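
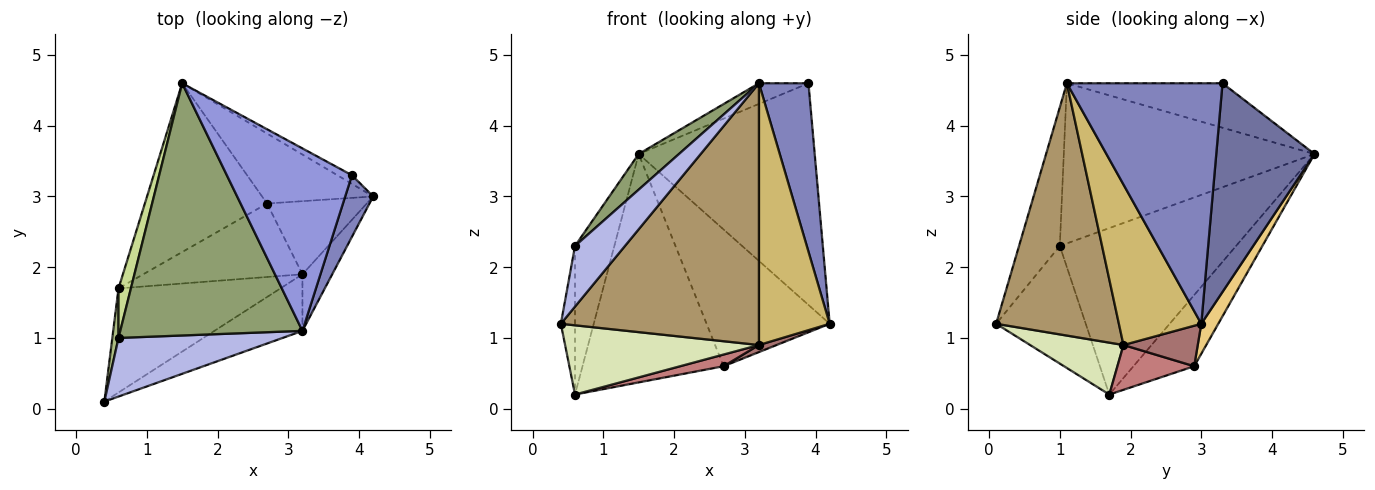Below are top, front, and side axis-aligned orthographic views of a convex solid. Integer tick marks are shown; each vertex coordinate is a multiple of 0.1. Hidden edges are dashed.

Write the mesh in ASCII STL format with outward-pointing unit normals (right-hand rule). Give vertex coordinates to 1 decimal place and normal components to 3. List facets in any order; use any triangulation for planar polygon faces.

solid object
 facet normal 0.487 0.873 -0.034
  outer loop
   vertex 3.9 3.3 4.6
   vertex 4.2 3.0 1.2
   vertex 1.5 4.6 3.6
  endloop
 endfacet
 facet normal 0.947 -0.301 0.110
  outer loop
   vertex 3.9 3.3 4.6
   vertex 3.2 1.1 4.6
   vertex 4.2 3.0 1.2
  endloop
 endfacet
 facet normal -0.333 0.106 0.937
  outer loop
   vertex 3.9 3.3 4.6
   vertex 1.5 4.6 3.6
   vertex 3.2 1.1 4.6
  endloop
 endfacet
 facet normal -0.506 -0.620 0.599
  outer loop
   vertex 0.6 1.0 2.3
   vertex 0.4 0.1 1.2
   vertex 3.2 1.1 4.6
  endloop
 endfacet
 facet normal -0.657 -0.106 0.747
  outer loop
   vertex 0.6 1.0 2.3
   vertex 3.2 1.1 4.6
   vertex 1.5 4.6 3.6
  endloop
 endfacet
 facet normal -0.986 0.156 0.052
  outer loop
   vertex 0.6 1.0 2.3
   vertex 0.6 1.7 0.2
   vertex 0.4 0.1 1.2
  endloop
 endfacet
 facet normal -0.973 0.217 0.072
  outer loop
   vertex 0.6 1.0 2.3
   vertex 1.5 4.6 3.6
   vertex 0.6 1.7 0.2
  endloop
 endfacet
 facet normal 0.258 -0.535 -0.805
  outer loop
   vertex 3.2 1.9 0.9
   vertex 0.4 0.1 1.2
   vertex 0.6 1.7 0.2
  endloop
 endfacet
 facet normal 0.518 -0.836 -0.181
  outer loop
   vertex 3.2 1.9 0.9
   vertex 3.2 1.1 4.6
   vertex 0.4 0.1 1.2
  endloop
 endfacet
 facet normal 0.751 -0.645 -0.139
  outer loop
   vertex 3.2 1.9 0.9
   vertex 4.2 3.0 1.2
   vertex 3.2 1.1 4.6
  endloop
 endfacet
 facet normal 0.122 0.884 -0.452
  outer loop
   vertex 2.7 2.9 0.6
   vertex 1.5 4.6 3.6
   vertex 4.2 3.0 1.2
  endloop
 endfacet
 facet normal -0.327 0.760 -0.562
  outer loop
   vertex 2.7 2.9 0.6
   vertex 0.6 1.7 0.2
   vertex 1.5 4.6 3.6
  endloop
 endfacet
 facet normal 0.375 -0.089 -0.923
  outer loop
   vertex 2.7 2.9 0.6
   vertex 4.2 3.0 1.2
   vertex 3.2 1.9 0.9
  endloop
 endfacet
 facet normal 0.268 -0.152 -0.951
  outer loop
   vertex 2.7 2.9 0.6
   vertex 3.2 1.9 0.9
   vertex 0.6 1.7 0.2
  endloop
 endfacet
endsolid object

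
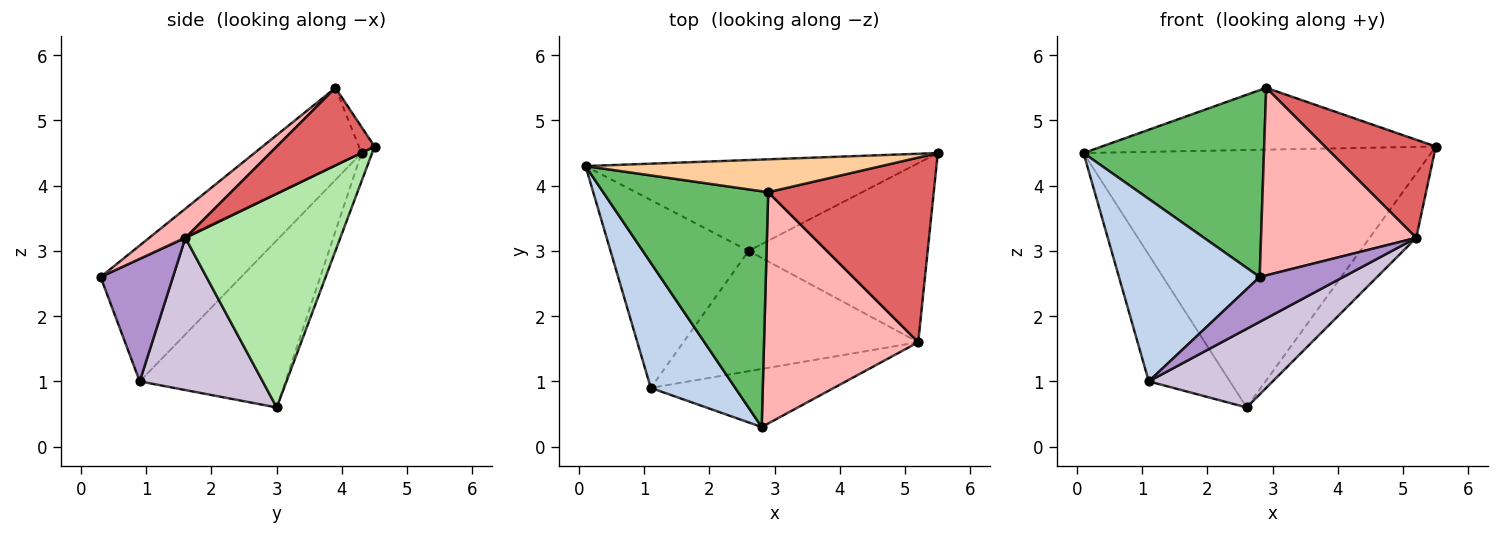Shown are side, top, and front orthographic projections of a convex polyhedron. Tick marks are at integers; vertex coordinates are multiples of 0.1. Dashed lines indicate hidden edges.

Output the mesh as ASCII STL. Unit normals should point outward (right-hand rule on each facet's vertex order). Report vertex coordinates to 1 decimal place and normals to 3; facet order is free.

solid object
 facet normal -0.029 0.943 -0.333
  outer loop
   vertex 2.6 3.0 0.6
   vertex 0.1 4.3 4.5
   vertex 5.5 4.5 4.6
  endloop
 endfacet
 facet normal -0.636 -0.637 0.437
  outer loop
   vertex 1.1 0.9 1.0
   vertex 2.8 0.3 2.6
   vertex 0.1 4.3 4.5
  endloop
 endfacet
 facet normal -0.708 0.394 -0.585
  outer loop
   vertex 1.1 0.9 1.0
   vertex 0.1 4.3 4.5
   vertex 2.6 3.0 0.6
  endloop
 endfacet
 facet normal -0.041 0.882 0.469
  outer loop
   vertex 2.9 3.9 5.5
   vertex 5.5 4.5 4.6
   vertex 0.1 4.3 4.5
  endloop
 endfacet
 facet normal -0.346 -0.583 0.735
  outer loop
   vertex 2.9 3.9 5.5
   vertex 0.1 4.3 4.5
   vertex 2.8 0.3 2.6
  endloop
 endfacet
 facet normal 0.747 0.225 -0.626
  outer loop
   vertex 5.2 1.6 3.2
   vertex 2.6 3.0 0.6
   vertex 5.5 4.5 4.6
  endloop
 endfacet
 facet normal 0.382 -0.433 0.816
  outer loop
   vertex 5.2 1.6 3.2
   vertex 5.5 4.5 4.6
   vertex 2.9 3.9 5.5
  endloop
 endfacet
 facet normal 0.145 -0.623 0.769
  outer loop
   vertex 5.2 1.6 3.2
   vertex 2.9 3.9 5.5
   vertex 2.8 0.3 2.6
  endloop
 endfacet
 facet normal 0.468 -0.540 -0.699
  outer loop
   vertex 5.2 1.6 3.2
   vertex 2.8 0.3 2.6
   vertex 1.1 0.9 1.0
  endloop
 endfacet
 facet normal 0.477 -0.481 -0.736
  outer loop
   vertex 5.2 1.6 3.2
   vertex 1.1 0.9 1.0
   vertex 2.6 3.0 0.6
  endloop
 endfacet
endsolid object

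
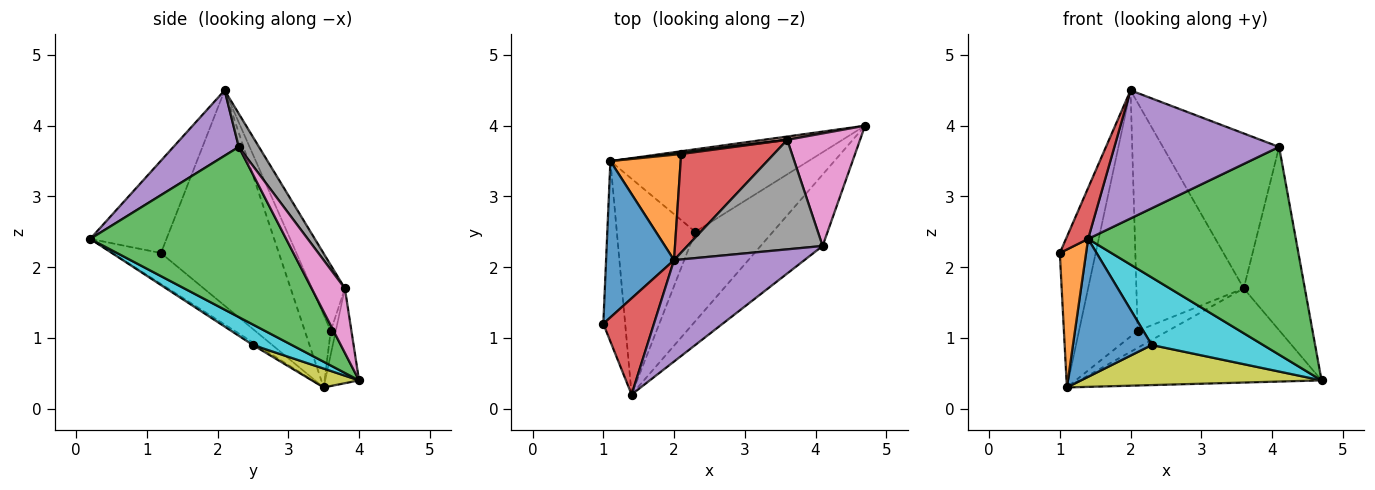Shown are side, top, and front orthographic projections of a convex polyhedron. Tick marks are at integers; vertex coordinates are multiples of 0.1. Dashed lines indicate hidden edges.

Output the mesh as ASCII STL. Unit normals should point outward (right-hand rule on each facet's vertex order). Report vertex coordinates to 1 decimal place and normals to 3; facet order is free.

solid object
 facet normal -0.916 0.279 0.289
  outer loop
   vertex 2.0 2.1 4.5
   vertex 1.1 3.5 0.3
   vertex 1.0 1.2 2.2
  endloop
 endfacet
 facet normal -0.746 -0.404 -0.529
  outer loop
   vertex 1.4 0.2 2.4
   vertex 1.0 1.2 2.2
   vertex 1.1 3.5 0.3
  endloop
 endfacet
 facet normal 0.666 -0.706 -0.243
  outer loop
   vertex 1.4 0.2 2.4
   vertex 4.7 4.0 0.4
   vertex 4.1 2.3 3.7
  endloop
 endfacet
 facet normal -0.850 -0.247 0.466
  outer loop
   vertex 1.4 0.2 2.4
   vertex 2.0 2.1 4.5
   vertex 1.0 1.2 2.2
  endloop
 endfacet
 facet normal 0.297 -0.749 0.593
  outer loop
   vertex 1.4 0.2 2.4
   vertex 4.1 2.3 3.7
   vertex 2.0 2.1 4.5
  endloop
 endfacet
 facet normal -0.138 0.990 0.035
  outer loop
   vertex 3.6 3.8 1.7
   vertex 4.7 4.0 0.4
   vertex 1.1 3.5 0.3
  endloop
 endfacet
 facet normal 0.420 0.773 0.475
  outer loop
   vertex 3.6 3.8 1.7
   vertex 4.1 2.3 3.7
   vertex 4.7 4.0 0.4
  endloop
 endfacet
 facet normal 0.141 0.809 0.571
  outer loop
   vertex 3.6 3.8 1.7
   vertex 2.0 2.1 4.5
   vertex 4.1 2.3 3.7
  endloop
 endfacet
 facet normal 0.085 -0.435 -0.896
  outer loop
   vertex 2.3 2.5 0.9
   vertex 1.1 3.5 0.3
   vertex 4.7 4.0 0.4
  endloop
 endfacet
 facet normal 0.206 -0.590 -0.781
  outer loop
   vertex 2.3 2.5 0.9
   vertex 4.7 4.0 0.4
   vertex 1.4 0.2 2.4
  endloop
 endfacet
 facet normal -0.028 -0.538 -0.842
  outer loop
   vertex 2.3 2.5 0.9
   vertex 1.4 0.2 2.4
   vertex 1.1 3.5 0.3
  endloop
 endfacet
 facet normal -0.377 0.852 0.365
  outer loop
   vertex 2.1 3.6 1.1
   vertex 1.1 3.5 0.3
   vertex 2.0 2.1 4.5
  endloop
 endfacet
 facet normal -0.164 0.983 0.082
  outer loop
   vertex 2.1 3.6 1.1
   vertex 3.6 3.8 1.7
   vertex 1.1 3.5 0.3
  endloop
 endfacet
 facet normal -0.271 0.884 0.382
  outer loop
   vertex 2.1 3.6 1.1
   vertex 2.0 2.1 4.5
   vertex 3.6 3.8 1.7
  endloop
 endfacet
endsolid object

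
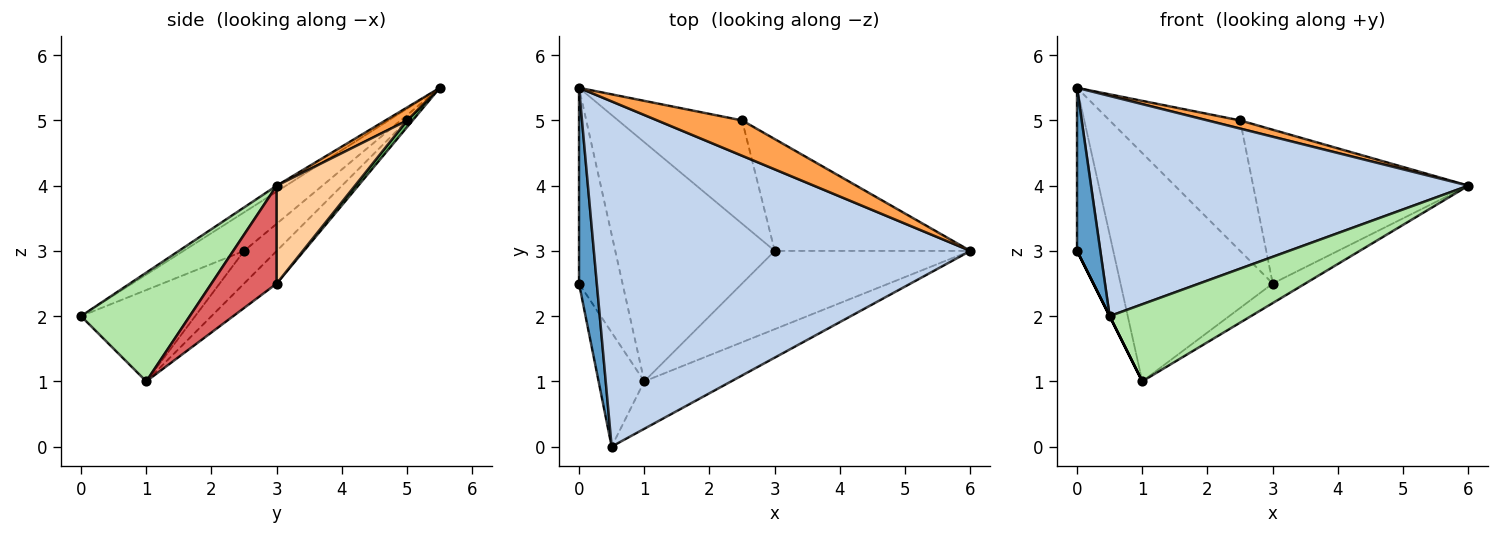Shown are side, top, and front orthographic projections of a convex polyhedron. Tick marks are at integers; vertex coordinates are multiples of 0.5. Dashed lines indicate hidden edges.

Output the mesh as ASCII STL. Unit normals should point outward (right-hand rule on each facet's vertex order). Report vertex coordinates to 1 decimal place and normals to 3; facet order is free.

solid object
 facet normal -0.857 -0.330 0.396
  outer loop
   vertex 0.5 0.0 2.0
   vertex 0.0 5.5 5.5
   vertex 0.0 2.5 3.0
  endloop
 endfacet
 facet normal -0.013 -0.538 0.843
  outer loop
   vertex 0.5 0.0 2.0
   vertex 6.0 3.0 4.0
   vertex 0.0 5.5 5.5
  endloop
 endfacet
 facet normal 0.148 -0.222 0.964
  outer loop
   vertex 2.5 5.0 5.0
   vertex 0.0 5.5 5.5
   vertex 6.0 3.0 4.0
  endloop
 endfacet
 facet normal 0.282 0.776 -0.564
  outer loop
   vertex 2.5 5.0 5.0
   vertex 6.0 3.0 4.0
   vertex 3.0 3.0 2.5
  endloop
 endfacet
 facet normal 0.033 0.784 -0.620
  outer loop
   vertex 2.5 5.0 5.0
   vertex 3.0 3.0 2.5
   vertex 0.0 5.5 5.5
  endloop
 endfacet
 facet normal 0.548 -0.712 -0.438
  outer loop
   vertex 1.0 1.0 1.0
   vertex 6.0 3.0 4.0
   vertex 0.5 0.0 2.0
  endloop
 endfacet
 facet normal 0.436 0.218 -0.873
  outer loop
   vertex 1.0 1.0 1.0
   vertex 3.0 3.0 2.5
   vertex 6.0 3.0 4.0
  endloop
 endfacet
 facet normal -0.894 0.000 -0.447
  outer loop
   vertex 1.0 1.0 1.0
   vertex 0.5 0.0 2.0
   vertex 0.0 2.5 3.0
  endloop
 endfacet
 facet normal -0.499 0.555 -0.666
  outer loop
   vertex 1.0 1.0 1.0
   vertex 0.0 2.5 3.0
   vertex 0.0 5.5 5.5
  endloop
 endfacet
 facet normal -0.146 0.683 -0.716
  outer loop
   vertex 1.0 1.0 1.0
   vertex 0.0 5.5 5.5
   vertex 3.0 3.0 2.5
  endloop
 endfacet
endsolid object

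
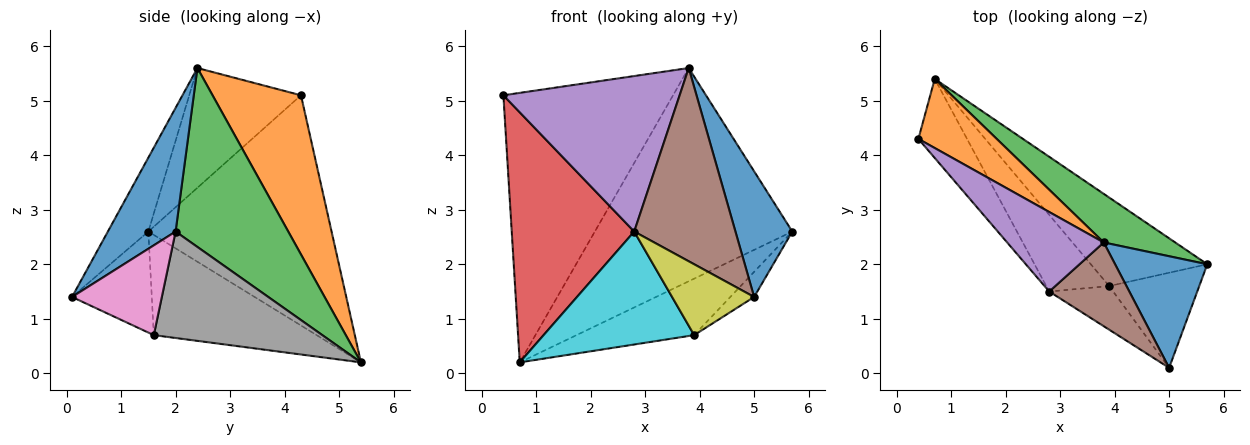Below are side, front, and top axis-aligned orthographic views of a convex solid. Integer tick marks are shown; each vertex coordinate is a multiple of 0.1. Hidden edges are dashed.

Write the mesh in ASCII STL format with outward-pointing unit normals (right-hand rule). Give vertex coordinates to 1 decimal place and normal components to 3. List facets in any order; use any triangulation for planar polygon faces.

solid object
 facet normal 0.665 -0.558 0.496
  outer loop
   vertex 3.8 2.4 5.6
   vertex 5.0 0.1 1.4
   vertex 5.7 2.0 2.6
  endloop
 endfacet
 facet normal 0.451 0.865 0.222
  outer loop
   vertex 3.8 2.4 5.6
   vertex 0.7 5.4 0.2
   vertex 0.4 4.3 5.1
  endloop
 endfacet
 facet normal 0.486 0.852 0.194
  outer loop
   vertex 3.8 2.4 5.6
   vertex 5.7 2.0 2.6
   vertex 0.7 5.4 0.2
  endloop
 endfacet
 facet normal -0.819 -0.547 -0.173
  outer loop
   vertex 2.8 1.5 2.6
   vertex 0.4 4.3 5.1
   vertex 0.7 5.4 0.2
  endloop
 endfacet
 facet normal -0.492 -0.775 0.396
  outer loop
   vertex 2.8 1.5 2.6
   vertex 3.8 2.4 5.6
   vertex 0.4 4.3 5.1
  endloop
 endfacet
 facet normal -0.345 -0.861 0.373
  outer loop
   vertex 2.8 1.5 2.6
   vertex 5.0 0.1 1.4
   vertex 3.8 2.4 5.6
  endloop
 endfacet
 facet normal 0.694 0.184 -0.696
  outer loop
   vertex 3.9 1.6 0.7
   vertex 5.7 2.0 2.6
   vertex 5.0 0.1 1.4
  endloop
 endfacet
 facet normal 0.610 0.426 -0.668
  outer loop
   vertex 3.9 1.6 0.7
   vertex 0.7 5.4 0.2
   vertex 5.7 2.0 2.6
  endloop
 endfacet
 facet normal -0.638 -0.656 -0.404
  outer loop
   vertex 3.9 1.6 0.7
   vertex 5.0 0.1 1.4
   vertex 2.8 1.5 2.6
  endloop
 endfacet
 facet normal -0.667 -0.617 -0.419
  outer loop
   vertex 3.9 1.6 0.7
   vertex 2.8 1.5 2.6
   vertex 0.7 5.4 0.2
  endloop
 endfacet
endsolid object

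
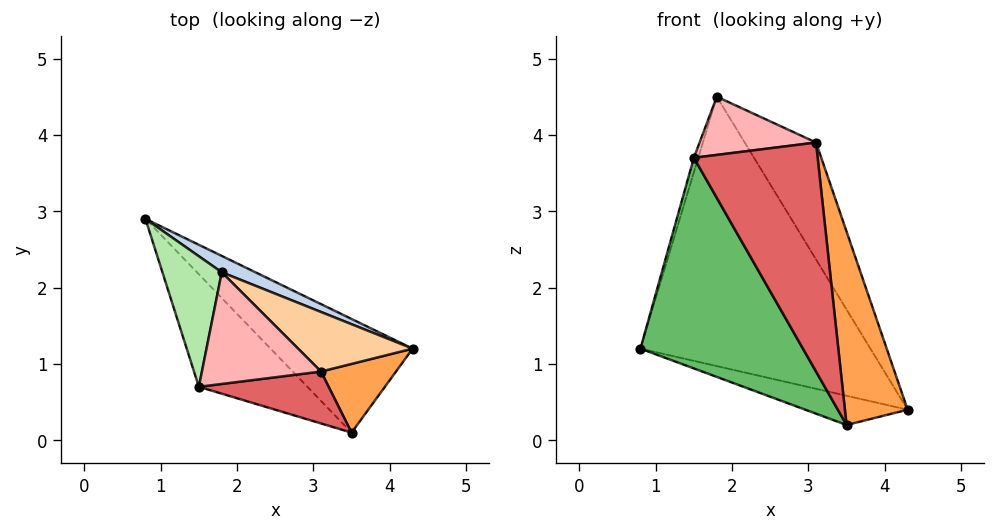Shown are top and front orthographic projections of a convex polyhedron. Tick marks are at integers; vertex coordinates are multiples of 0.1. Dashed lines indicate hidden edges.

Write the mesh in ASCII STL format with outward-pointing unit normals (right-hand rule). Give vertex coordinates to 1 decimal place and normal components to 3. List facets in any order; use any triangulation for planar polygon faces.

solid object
 facet normal -0.100 0.248 -0.964
  outer loop
   vertex 3.5 0.1 0.2
   vertex 0.8 2.9 1.2
   vertex 4.3 1.2 0.4
  endloop
 endfacet
 facet normal 0.446 0.893 0.054
  outer loop
   vertex 1.8 2.2 4.5
   vertex 4.3 1.2 0.4
   vertex 0.8 2.9 1.2
  endloop
 endfacet
 facet normal 0.771 -0.600 0.213
  outer loop
   vertex 3.1 0.9 3.9
   vertex 3.5 0.1 0.2
   vertex 4.3 1.2 0.4
  endloop
 endfacet
 facet normal 0.740 0.599 0.305
  outer loop
   vertex 3.1 0.9 3.9
   vertex 4.3 1.2 0.4
   vertex 1.8 2.2 4.5
  endloop
 endfacet
 facet normal -0.737 -0.597 -0.319
  outer loop
   vertex 1.5 0.7 3.7
   vertex 0.8 2.9 1.2
   vertex 3.5 0.1 0.2
  endloop
 endfacet
 facet normal -0.955 0.033 0.296
  outer loop
   vertex 1.5 0.7 3.7
   vertex 1.8 2.2 4.5
   vertex 0.8 2.9 1.2
  endloop
 endfacet
 facet normal 0.094 -0.971 0.220
  outer loop
   vertex 1.5 0.7 3.7
   vertex 3.5 0.1 0.2
   vertex 3.1 0.9 3.9
  endloop
 endfacet
 facet normal -0.053 -0.462 0.885
  outer loop
   vertex 1.5 0.7 3.7
   vertex 3.1 0.9 3.9
   vertex 1.8 2.2 4.5
  endloop
 endfacet
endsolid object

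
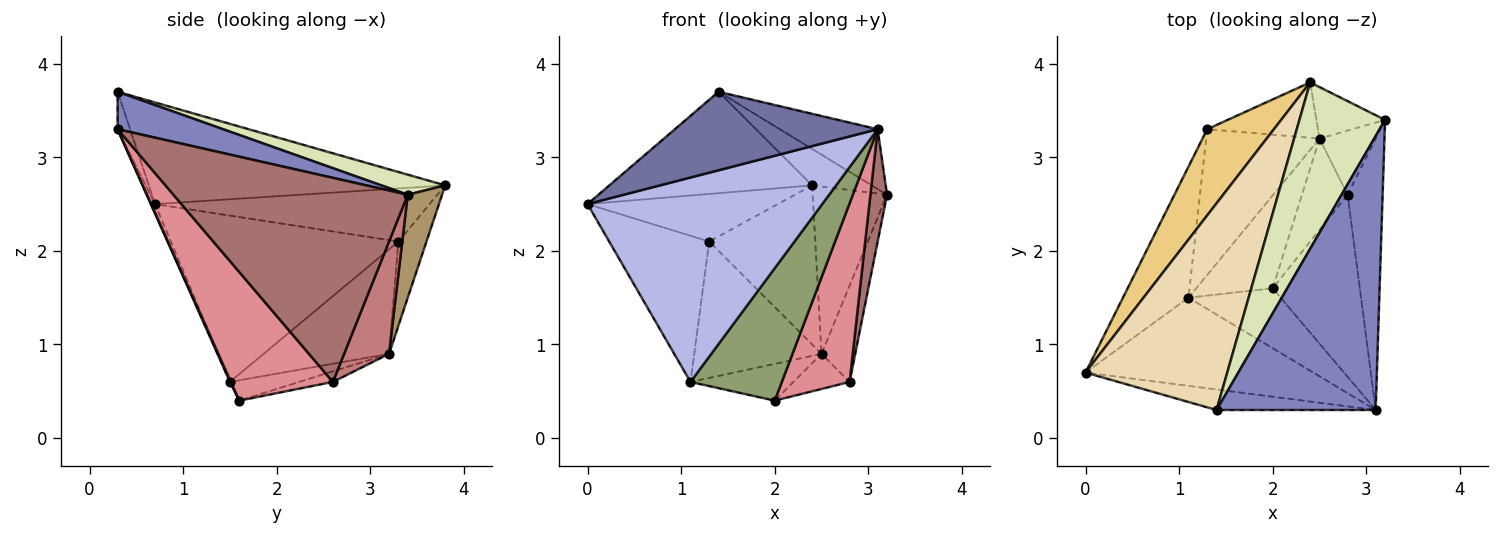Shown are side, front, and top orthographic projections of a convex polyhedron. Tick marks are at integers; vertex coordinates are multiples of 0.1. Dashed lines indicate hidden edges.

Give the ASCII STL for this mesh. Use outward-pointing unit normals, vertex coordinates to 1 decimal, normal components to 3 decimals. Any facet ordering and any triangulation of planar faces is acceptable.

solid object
 facet normal -0.059 -0.966 -0.253
  outer loop
   vertex 1.4 0.3 3.7
   vertex 0.0 0.7 2.5
   vertex 3.1 0.3 3.3
  endloop
 endfacet
 facet normal 0.224 0.208 0.952
  outer loop
   vertex 1.4 0.3 3.7
   vertex 3.1 0.3 3.3
   vertex 3.2 3.4 2.6
  endloop
 endfacet
 facet normal -0.861 0.378 -0.339
  outer loop
   vertex 1.1 1.5 0.6
   vertex 0.0 0.7 2.5
   vertex 1.3 3.3 2.1
  endloop
 endfacet
 facet normal -0.016 -0.918 -0.396
  outer loop
   vertex 1.1 1.5 0.6
   vertex 3.1 0.3 3.3
   vertex 0.0 0.7 2.5
  endloop
 endfacet
 facet normal 0.010 -0.911 -0.412
  outer loop
   vertex 1.1 1.5 0.6
   vertex 2.0 1.6 0.4
   vertex 3.1 0.3 3.3
  endloop
 endfacet
 facet normal -0.240 0.357 -0.903
  outer loop
   vertex 2.5 3.2 0.9
   vertex 2.0 1.6 0.4
   vertex 1.1 1.5 0.6
  endloop
 endfacet
 facet normal -0.558 0.567 -0.606
  outer loop
   vertex 2.5 3.2 0.9
   vertex 1.1 1.5 0.6
   vertex 1.3 3.3 2.1
  endloop
 endfacet
 facet normal 0.223 0.208 0.952
  outer loop
   vertex 2.4 3.8 2.7
   vertex 1.4 0.3 3.7
   vertex 3.2 3.4 2.6
  endloop
 endfacet
 facet normal 0.404 0.874 -0.269
  outer loop
   vertex 2.4 3.8 2.7
   vertex 3.2 3.4 2.6
   vertex 2.5 3.2 0.9
  endloop
 endfacet
 facet normal -0.243 0.916 -0.319
  outer loop
   vertex 2.4 3.8 2.7
   vertex 2.5 3.2 0.9
   vertex 1.3 3.3 2.1
  endloop
 endfacet
 facet normal -0.572 0.396 0.718
  outer loop
   vertex 2.4 3.8 2.7
   vertex 1.3 3.3 2.1
   vertex 0.0 0.7 2.5
  endloop
 endfacet
 facet normal -0.541 0.370 0.755
  outer loop
   vertex 2.4 3.8 2.7
   vertex 0.0 0.7 2.5
   vertex 1.4 0.3 3.7
  endloop
 endfacet
 facet normal 0.983 -0.070 -0.169
  outer loop
   vertex 2.8 2.6 0.6
   vertex 3.2 3.4 2.6
   vertex 3.1 0.3 3.3
  endloop
 endfacet
 facet normal 0.743 0.557 -0.371
  outer loop
   vertex 2.8 2.6 0.6
   vertex 2.5 3.2 0.9
   vertex 3.2 3.4 2.6
  endloop
 endfacet
 facet normal 0.725 -0.482 -0.491
  outer loop
   vertex 2.8 2.6 0.6
   vertex 3.1 0.3 3.3
   vertex 2.0 1.6 0.4
  endloop
 endfacet
 facet normal -0.211 0.351 -0.912
  outer loop
   vertex 2.8 2.6 0.6
   vertex 2.0 1.6 0.4
   vertex 2.5 3.2 0.9
  endloop
 endfacet
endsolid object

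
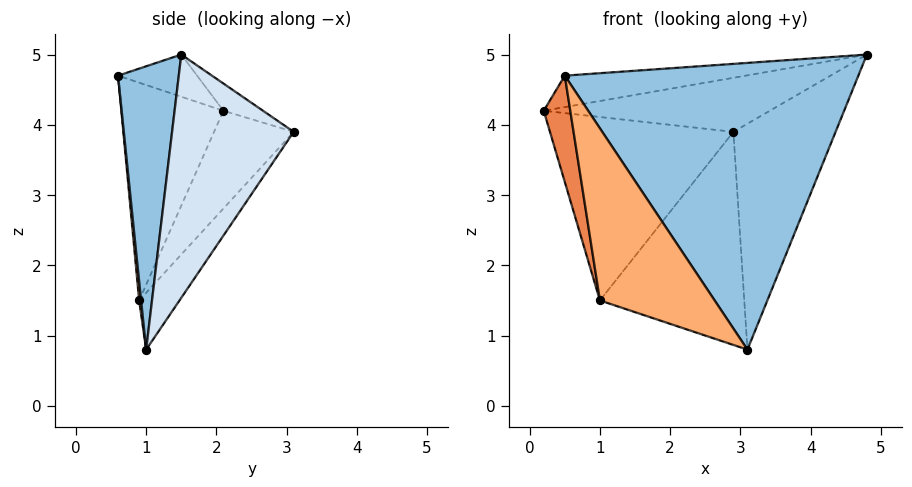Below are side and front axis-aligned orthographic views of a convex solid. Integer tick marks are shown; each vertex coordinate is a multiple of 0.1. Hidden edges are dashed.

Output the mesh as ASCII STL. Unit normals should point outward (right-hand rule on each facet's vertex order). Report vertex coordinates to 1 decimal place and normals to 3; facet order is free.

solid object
 facet normal -0.127 0.291 0.948
  outer loop
   vertex 0.5 0.6 4.7
   vertex 4.8 1.5 5.0
   vertex 0.2 2.1 4.2
  endloop
 endfacet
 facet normal 0.202 -0.979 0.035
  outer loop
   vertex 3.1 1.0 0.8
   vertex 4.8 1.5 5.0
   vertex 0.5 0.6 4.7
  endloop
 endfacet
 facet normal -0.086 0.493 0.866
  outer loop
   vertex 2.9 3.1 3.9
   vertex 0.2 2.1 4.2
   vertex 4.8 1.5 5.0
  endloop
 endfacet
 facet normal 0.714 0.600 -0.360
  outer loop
   vertex 2.9 3.1 3.9
   vertex 4.8 1.5 5.0
   vertex 3.1 1.0 0.8
  endloop
 endfacet
 facet normal -0.953 -0.248 -0.172
  outer loop
   vertex 1.0 0.9 1.5
   vertex 0.5 0.6 4.7
   vertex 0.2 2.1 4.2
  endloop
 endfacet
 facet normal 0.017 -0.996 -0.091
  outer loop
   vertex 1.0 0.9 1.5
   vertex 3.1 1.0 0.8
   vertex 0.5 0.6 4.7
  endloop
 endfacet
 facet normal -0.352 0.812 -0.465
  outer loop
   vertex 1.0 0.9 1.5
   vertex 0.2 2.1 4.2
   vertex 2.9 3.1 3.9
  endloop
 endfacet
 facet normal -0.224 0.800 -0.556
  outer loop
   vertex 1.0 0.9 1.5
   vertex 2.9 3.1 3.9
   vertex 3.1 1.0 0.8
  endloop
 endfacet
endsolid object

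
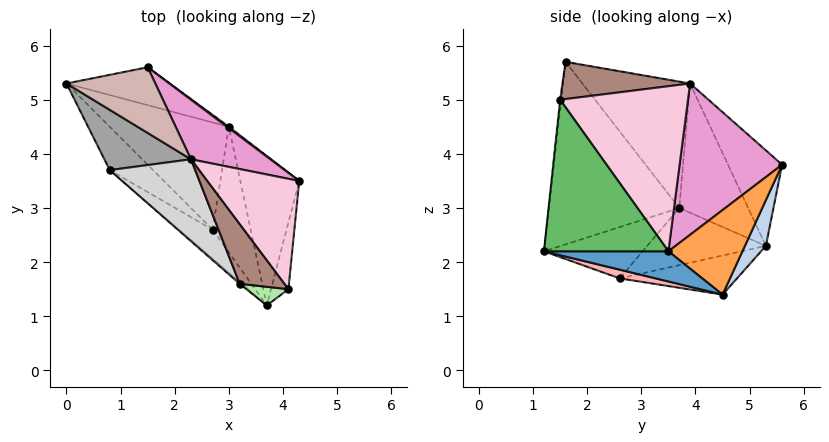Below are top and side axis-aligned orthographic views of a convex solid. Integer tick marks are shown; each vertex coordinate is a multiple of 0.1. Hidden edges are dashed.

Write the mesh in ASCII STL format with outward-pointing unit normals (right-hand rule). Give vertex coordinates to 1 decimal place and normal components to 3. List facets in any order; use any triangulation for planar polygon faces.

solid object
 facet normal 0.453 -0.118 -0.884
  outer loop
   vertex 3.0 4.5 1.4
   vertex 4.3 3.5 2.2
   vertex 3.7 1.2 2.2
  endloop
 endfacet
 facet normal 0.148 0.931 -0.334
  outer loop
   vertex 3.0 4.5 1.4
   vertex 0.0 5.3 2.3
   vertex 1.5 5.6 3.8
  endloop
 endfacet
 facet normal 0.605 0.796 0.013
  outer loop
   vertex 3.0 4.5 1.4
   vertex 1.5 5.6 3.8
   vertex 4.3 3.5 2.2
  endloop
 endfacet
 facet normal -0.654 -0.756 -0.007
  outer loop
   vertex 0.8 3.7 3.0
   vertex 3.7 1.2 2.2
   vertex 3.2 1.6 5.7
  endloop
 endfacet
 facet normal 0.962 -0.251 -0.111
  outer loop
   vertex 4.1 1.5 5.0
   vertex 3.7 1.2 2.2
   vertex 4.3 3.5 2.2
  endloop
 endfacet
 facet normal -0.025 -0.994 0.110
  outer loop
   vertex 4.1 1.5 5.0
   vertex 3.2 1.6 5.7
   vertex 3.7 1.2 2.2
  endloop
 endfacet
 facet normal -0.310 -0.100 -0.945
  outer loop
   vertex 2.7 2.6 1.7
   vertex 0.0 5.3 2.3
   vertex 3.0 4.5 1.4
  endloop
 endfacet
 facet normal 0.219 -0.186 -0.958
  outer loop
   vertex 2.7 2.6 1.7
   vertex 3.0 4.5 1.4
   vertex 3.7 1.2 2.2
  endloop
 endfacet
 facet normal -0.664 -0.552 -0.503
  outer loop
   vertex 2.7 2.6 1.7
   vertex 0.8 3.7 3.0
   vertex 0.0 5.3 2.3
  endloop
 endfacet
 facet normal -0.654 -0.621 -0.431
  outer loop
   vertex 2.7 2.6 1.7
   vertex 3.7 1.2 2.2
   vertex 0.8 3.7 3.0
  endloop
 endfacet
 facet normal 0.598 0.359 0.717
  outer loop
   vertex 2.3 3.9 5.3
   vertex 3.2 1.6 5.7
   vertex 4.1 1.5 5.0
  endloop
 endfacet
 facet normal -0.709 0.248 0.660
  outer loop
   vertex 2.3 3.9 5.3
   vertex 1.5 5.6 3.8
   vertex 0.0 5.3 2.3
  endloop
 endfacet
 facet normal 0.682 0.637 0.358
  outer loop
   vertex 2.3 3.9 5.3
   vertex 4.3 3.5 2.2
   vertex 1.5 5.6 3.8
  endloop
 endfacet
 facet normal 0.751 0.511 0.419
  outer loop
   vertex 2.3 3.9 5.3
   vertex 4.1 1.5 5.0
   vertex 4.3 3.5 2.2
  endloop
 endfacet
 facet normal -0.819 -0.169 0.549
  outer loop
   vertex 2.3 3.9 5.3
   vertex 0.0 5.3 2.3
   vertex 0.8 3.7 3.0
  endloop
 endfacet
 facet normal -0.808 -0.221 0.546
  outer loop
   vertex 2.3 3.9 5.3
   vertex 0.8 3.7 3.0
   vertex 3.2 1.6 5.7
  endloop
 endfacet
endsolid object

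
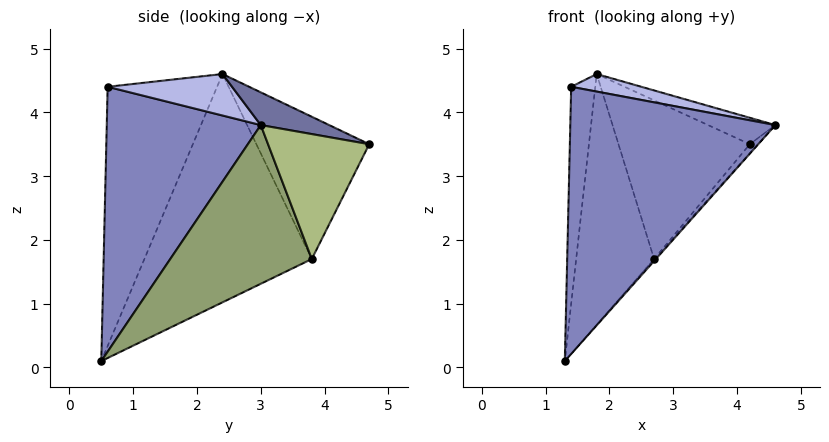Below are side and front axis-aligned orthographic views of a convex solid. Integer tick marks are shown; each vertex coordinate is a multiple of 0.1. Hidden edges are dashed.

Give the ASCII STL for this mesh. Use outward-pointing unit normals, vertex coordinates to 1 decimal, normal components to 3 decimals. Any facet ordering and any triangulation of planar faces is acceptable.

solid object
 facet normal 0.224 0.220 0.949
  outer loop
   vertex 1.8 2.4 4.6
   vertex 4.6 3.0 3.8
   vertex 4.2 4.7 3.5
  endloop
 endfacet
 facet normal 0.601 -0.800 0.005
  outer loop
   vertex 1.4 0.6 4.4
   vertex 1.3 0.5 0.1
   vertex 4.6 3.0 3.8
  endloop
 endfacet
 facet normal -0.976 0.215 0.018
  outer loop
   vertex 1.4 0.6 4.4
   vertex 1.8 2.4 4.6
   vertex 1.3 0.5 0.1
  endloop
 endfacet
 facet normal 0.304 -0.172 0.937
  outer loop
   vertex 1.4 0.6 4.4
   vertex 4.6 3.0 3.8
   vertex 1.8 2.4 4.6
  endloop
 endfacet
 facet normal 0.743 0.009 -0.669
  outer loop
   vertex 2.7 3.8 1.7
   vertex 4.6 3.0 3.8
   vertex 1.3 0.5 0.1
  endloop
 endfacet
 facet normal 0.752 0.061 -0.657
  outer loop
   vertex 2.7 3.8 1.7
   vertex 4.2 4.7 3.5
   vertex 4.6 3.0 3.8
  endloop
 endfacet
 facet normal -0.904 0.421 -0.077
  outer loop
   vertex 2.7 3.8 1.7
   vertex 1.3 0.5 0.1
   vertex 1.8 2.4 4.6
  endloop
 endfacet
 facet normal -0.643 0.748 0.162
  outer loop
   vertex 2.7 3.8 1.7
   vertex 1.8 2.4 4.6
   vertex 4.2 4.7 3.5
  endloop
 endfacet
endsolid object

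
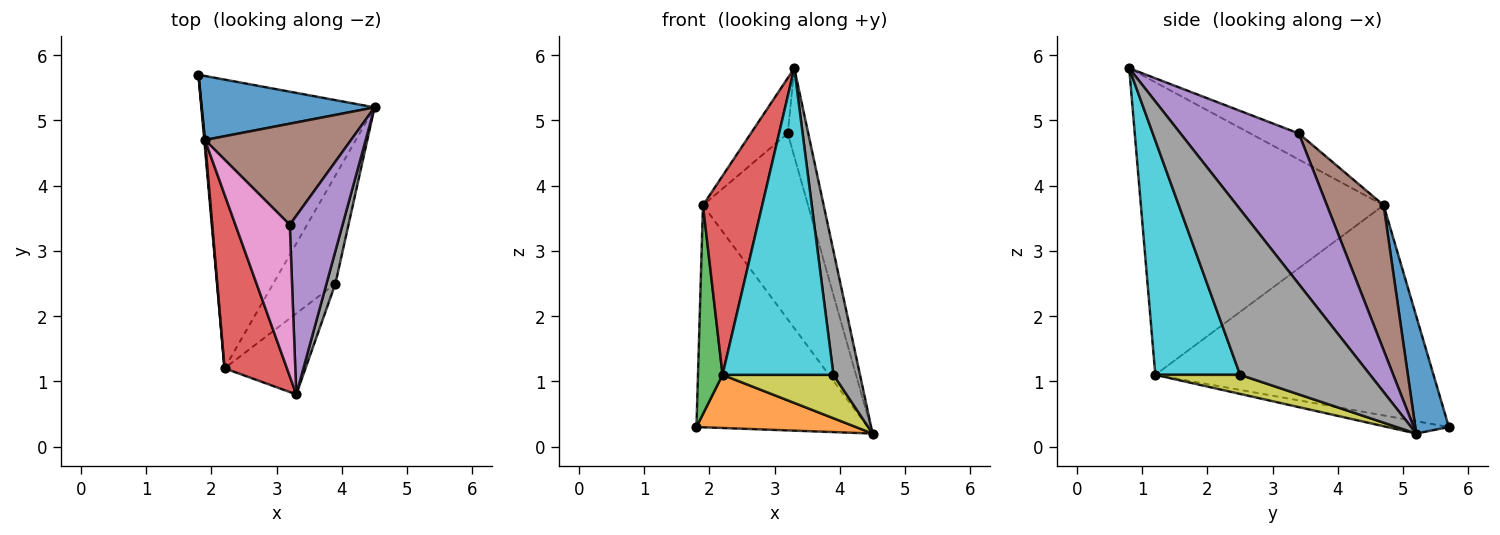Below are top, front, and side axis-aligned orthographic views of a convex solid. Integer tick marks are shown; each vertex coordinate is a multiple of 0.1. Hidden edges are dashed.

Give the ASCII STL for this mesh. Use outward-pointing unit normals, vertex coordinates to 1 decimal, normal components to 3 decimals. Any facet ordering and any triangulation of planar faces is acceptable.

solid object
 facet normal 0.185 0.944 0.272
  outer loop
   vertex 1.9 4.7 3.7
   vertex 4.5 5.2 0.2
   vertex 1.8 5.7 0.3
  endloop
 endfacet
 facet normal -0.070 -0.181 -0.981
  outer loop
   vertex 2.2 1.2 1.1
   vertex 1.8 5.7 0.3
   vertex 4.5 5.2 0.2
  endloop
 endfacet
 facet normal -0.996 -0.088 0.003
  outer loop
   vertex 2.2 1.2 1.1
   vertex 1.9 4.7 3.7
   vertex 1.8 5.7 0.3
  endloop
 endfacet
 facet normal -0.951 -0.232 0.203
  outer loop
   vertex 2.2 1.2 1.1
   vertex 3.3 0.8 5.8
   vertex 1.9 4.7 3.7
  endloop
 endfacet
 facet normal 0.931 0.161 0.326
  outer loop
   vertex 3.2 3.4 4.8
   vertex 3.3 0.8 5.8
   vertex 4.5 5.2 0.2
  endloop
 endfacet
 facet normal 0.428 0.794 0.432
  outer loop
   vertex 3.2 3.4 4.8
   vertex 4.5 5.2 0.2
   vertex 1.9 4.7 3.7
  endloop
 endfacet
 facet normal -0.411 0.313 0.856
  outer loop
   vertex 3.2 3.4 4.8
   vertex 1.9 4.7 3.7
   vertex 3.3 0.8 5.8
  endloop
 endfacet
 facet normal 0.978 -0.200 0.053
  outer loop
   vertex 3.9 2.5 1.1
   vertex 4.5 5.2 0.2
   vertex 3.3 0.8 5.8
  endloop
 endfacet
 facet normal 0.274 -0.358 -0.892
  outer loop
   vertex 3.9 2.5 1.1
   vertex 2.2 1.2 1.1
   vertex 4.5 5.2 0.2
  endloop
 endfacet
 facet normal 0.595 -0.777 -0.205
  outer loop
   vertex 3.9 2.5 1.1
   vertex 3.3 0.8 5.8
   vertex 2.2 1.2 1.1
  endloop
 endfacet
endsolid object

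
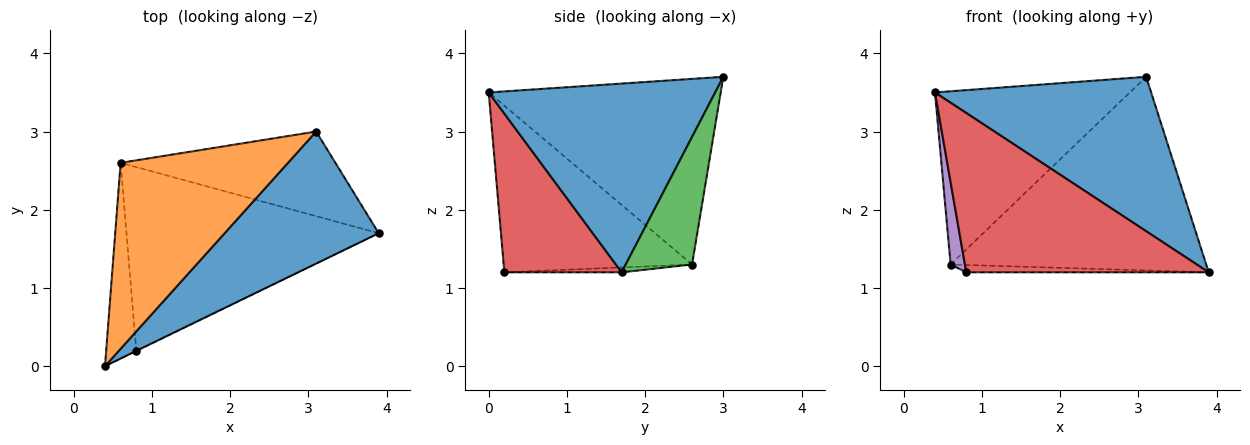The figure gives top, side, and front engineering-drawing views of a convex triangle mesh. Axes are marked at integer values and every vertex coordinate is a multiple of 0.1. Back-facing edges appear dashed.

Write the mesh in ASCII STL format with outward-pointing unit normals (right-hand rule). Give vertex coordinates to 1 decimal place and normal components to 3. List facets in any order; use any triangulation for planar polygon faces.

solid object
 facet normal 0.623 -0.595 0.508
  outer loop
   vertex 3.1 3.0 3.7
   vertex 0.4 0.0 3.5
   vertex 3.9 1.7 1.2
  endloop
 endfacet
 facet normal -0.630 0.529 0.568
  outer loop
   vertex 0.6 2.6 1.3
   vertex 0.4 0.0 3.5
   vertex 3.1 3.0 3.7
  endloop
 endfacet
 facet normal 0.231 0.891 -0.390
  outer loop
   vertex 0.6 2.6 1.3
   vertex 3.1 3.0 3.7
   vertex 3.9 1.7 1.2
  endloop
 endfacet
 facet normal 0.436 -0.900 -0.003
  outer loop
   vertex 0.8 0.2 1.2
   vertex 3.9 1.7 1.2
   vertex 0.4 0.0 3.5
  endloop
 endfacet
 facet normal -0.981 -0.074 -0.177
  outer loop
   vertex 0.8 0.2 1.2
   vertex 0.4 0.0 3.5
   vertex 0.6 2.6 1.3
  endloop
 endfacet
 facet normal -0.019 0.040 -0.999
  outer loop
   vertex 0.8 0.2 1.2
   vertex 0.6 2.6 1.3
   vertex 3.9 1.7 1.2
  endloop
 endfacet
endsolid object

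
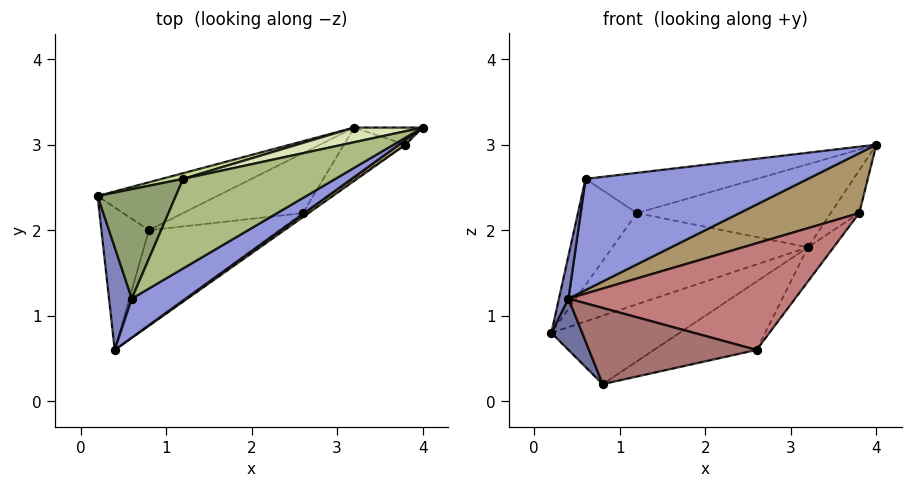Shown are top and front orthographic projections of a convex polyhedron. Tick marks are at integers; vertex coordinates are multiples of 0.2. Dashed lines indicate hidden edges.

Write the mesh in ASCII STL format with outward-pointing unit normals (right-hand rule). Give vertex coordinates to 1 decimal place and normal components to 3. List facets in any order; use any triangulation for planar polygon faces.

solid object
 facet normal -0.759 -0.220 -0.612
  outer loop
   vertex 0.8 2.0 0.2
   vertex 0.4 0.6 1.2
   vertex 0.2 2.4 0.8
  endloop
 endfacet
 facet normal -0.983 -0.071 0.171
  outer loop
   vertex 0.6 1.2 2.6
   vertex 0.2 2.4 0.8
   vertex 0.4 0.6 1.2
  endloop
 endfacet
 facet normal 0.459 -0.839 0.294
  outer loop
   vertex 0.6 1.2 2.6
   vertex 0.4 0.6 1.2
   vertex 4.0 3.2 3.0
  endloop
 endfacet
 facet normal -0.027 0.819 -0.573
  outer loop
   vertex 3.2 3.2 1.8
   vertex 0.8 2.0 0.2
   vertex 0.2 2.4 0.8
  endloop
 endfacet
 facet normal -0.753 0.458 0.473
  outer loop
   vertex 1.2 2.6 2.2
   vertex 0.2 2.4 0.8
   vertex 0.6 1.2 2.6
  endloop
 endfacet
 facet normal -0.329 0.387 0.861
  outer loop
   vertex 1.2 2.6 2.2
   vertex 0.6 1.2 2.6
   vertex 4.0 3.2 3.0
  endloop
 endfacet
 facet normal -0.276 0.959 0.060
  outer loop
   vertex 1.2 2.6 2.2
   vertex 3.2 3.2 1.8
   vertex 0.2 2.4 0.8
  endloop
 endfacet
 facet normal -0.252 0.953 0.168
  outer loop
   vertex 1.2 2.6 2.2
   vertex 4.0 3.2 3.0
   vertex 3.2 3.2 1.8
  endloop
 endfacet
 facet normal 0.563 -0.824 0.065
  outer loop
   vertex 3.8 3.0 2.2
   vertex 4.0 3.2 3.0
   vertex 0.4 0.6 1.2
  endloop
 endfacet
 facet normal 0.487 0.811 -0.324
  outer loop
   vertex 3.8 3.0 2.2
   vertex 3.2 3.2 1.8
   vertex 4.0 3.2 3.0
  endloop
 endfacet
 facet normal 0.063 0.751 -0.657
  outer loop
   vertex 2.6 2.2 0.6
   vertex 0.8 2.0 0.2
   vertex 3.2 3.2 1.8
  endloop
 endfacet
 facet normal 0.595 0.446 -0.669
  outer loop
   vertex 2.6 2.2 0.6
   vertex 3.2 3.2 1.8
   vertex 3.8 3.0 2.2
  endloop
 endfacet
 facet normal 0.236 -0.609 -0.758
  outer loop
   vertex 2.6 2.2 0.6
   vertex 0.4 0.6 1.2
   vertex 0.8 2.0 0.2
  endloop
 endfacet
 facet normal 0.582 -0.812 -0.031
  outer loop
   vertex 2.6 2.2 0.6
   vertex 3.8 3.0 2.2
   vertex 0.4 0.6 1.2
  endloop
 endfacet
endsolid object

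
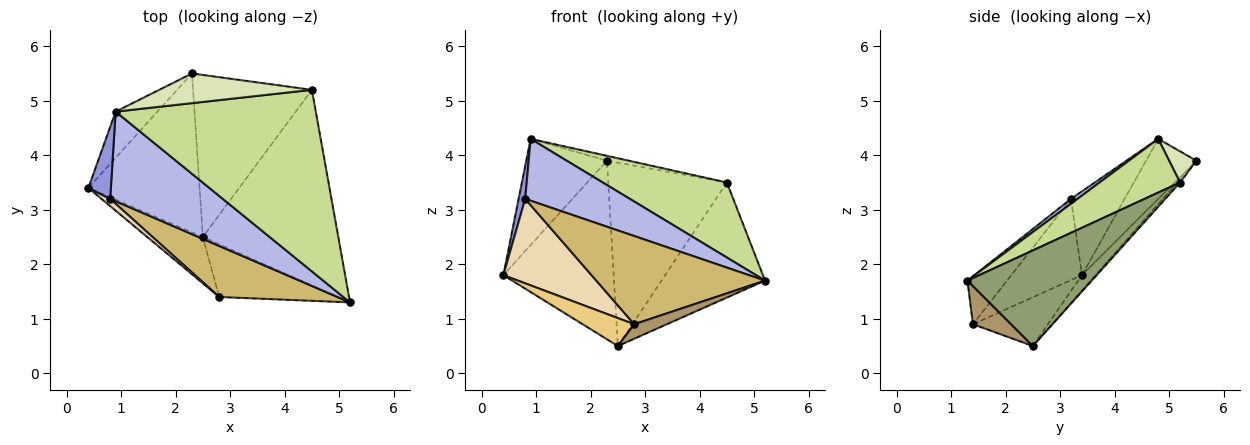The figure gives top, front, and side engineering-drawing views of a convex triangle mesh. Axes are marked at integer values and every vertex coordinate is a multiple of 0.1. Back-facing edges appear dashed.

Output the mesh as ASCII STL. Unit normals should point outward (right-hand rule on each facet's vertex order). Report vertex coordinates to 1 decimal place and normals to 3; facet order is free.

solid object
 facet normal -0.497 0.796 -0.346
  outer loop
   vertex 0.9 4.8 4.3
   vertex 2.3 5.5 3.9
   vertex 0.4 3.4 1.8
  endloop
 endfacet
 facet normal -0.091 0.744 -0.662
  outer loop
   vertex 2.5 2.5 0.5
   vertex 0.4 3.4 1.8
   vertex 2.3 5.5 3.9
  endloop
 endfacet
 facet normal -0.959 -0.117 0.257
  outer loop
   vertex 0.8 3.2 3.2
   vertex 0.9 4.8 4.3
   vertex 0.4 3.4 1.8
  endloop
 endfacet
 facet normal 0.035 -0.568 0.822
  outer loop
   vertex 0.8 3.2 3.2
   vertex 5.2 1.3 1.7
   vertex 0.9 4.8 4.3
  endloop
 endfacet
 facet normal 0.520 0.433 -0.736
  outer loop
   vertex 4.5 5.2 3.5
   vertex 5.2 1.3 1.7
   vertex 2.5 2.5 0.5
  endloop
 endfacet
 facet normal -0.018 0.749 -0.662
  outer loop
   vertex 4.5 5.2 3.5
   vertex 2.5 2.5 0.5
   vertex 2.3 5.5 3.9
  endloop
 endfacet
 facet normal 0.241 -0.371 0.897
  outer loop
   vertex 4.5 5.2 3.5
   vertex 0.9 4.8 4.3
   vertex 5.2 1.3 1.7
  endloop
 endfacet
 facet normal 0.197 0.158 0.968
  outer loop
   vertex 4.5 5.2 3.5
   vertex 2.3 5.5 3.9
   vertex 0.9 4.8 4.3
  endloop
 endfacet
 facet normal 0.296 -0.254 -0.921
  outer loop
   vertex 2.8 1.4 0.9
   vertex 2.5 2.5 0.5
   vertex 5.2 1.3 1.7
  endloop
 endfacet
 facet normal -0.199 -0.848 0.491
  outer loop
   vertex 2.8 1.4 0.9
   vertex 5.2 1.3 1.7
   vertex 0.8 3.2 3.2
  endloop
 endfacet
 facet normal -0.601 -0.413 -0.685
  outer loop
   vertex 2.8 1.4 0.9
   vertex 0.4 3.4 1.8
   vertex 2.5 2.5 0.5
  endloop
 endfacet
 facet normal -0.624 -0.779 0.067
  outer loop
   vertex 2.8 1.4 0.9
   vertex 0.8 3.2 3.2
   vertex 0.4 3.4 1.8
  endloop
 endfacet
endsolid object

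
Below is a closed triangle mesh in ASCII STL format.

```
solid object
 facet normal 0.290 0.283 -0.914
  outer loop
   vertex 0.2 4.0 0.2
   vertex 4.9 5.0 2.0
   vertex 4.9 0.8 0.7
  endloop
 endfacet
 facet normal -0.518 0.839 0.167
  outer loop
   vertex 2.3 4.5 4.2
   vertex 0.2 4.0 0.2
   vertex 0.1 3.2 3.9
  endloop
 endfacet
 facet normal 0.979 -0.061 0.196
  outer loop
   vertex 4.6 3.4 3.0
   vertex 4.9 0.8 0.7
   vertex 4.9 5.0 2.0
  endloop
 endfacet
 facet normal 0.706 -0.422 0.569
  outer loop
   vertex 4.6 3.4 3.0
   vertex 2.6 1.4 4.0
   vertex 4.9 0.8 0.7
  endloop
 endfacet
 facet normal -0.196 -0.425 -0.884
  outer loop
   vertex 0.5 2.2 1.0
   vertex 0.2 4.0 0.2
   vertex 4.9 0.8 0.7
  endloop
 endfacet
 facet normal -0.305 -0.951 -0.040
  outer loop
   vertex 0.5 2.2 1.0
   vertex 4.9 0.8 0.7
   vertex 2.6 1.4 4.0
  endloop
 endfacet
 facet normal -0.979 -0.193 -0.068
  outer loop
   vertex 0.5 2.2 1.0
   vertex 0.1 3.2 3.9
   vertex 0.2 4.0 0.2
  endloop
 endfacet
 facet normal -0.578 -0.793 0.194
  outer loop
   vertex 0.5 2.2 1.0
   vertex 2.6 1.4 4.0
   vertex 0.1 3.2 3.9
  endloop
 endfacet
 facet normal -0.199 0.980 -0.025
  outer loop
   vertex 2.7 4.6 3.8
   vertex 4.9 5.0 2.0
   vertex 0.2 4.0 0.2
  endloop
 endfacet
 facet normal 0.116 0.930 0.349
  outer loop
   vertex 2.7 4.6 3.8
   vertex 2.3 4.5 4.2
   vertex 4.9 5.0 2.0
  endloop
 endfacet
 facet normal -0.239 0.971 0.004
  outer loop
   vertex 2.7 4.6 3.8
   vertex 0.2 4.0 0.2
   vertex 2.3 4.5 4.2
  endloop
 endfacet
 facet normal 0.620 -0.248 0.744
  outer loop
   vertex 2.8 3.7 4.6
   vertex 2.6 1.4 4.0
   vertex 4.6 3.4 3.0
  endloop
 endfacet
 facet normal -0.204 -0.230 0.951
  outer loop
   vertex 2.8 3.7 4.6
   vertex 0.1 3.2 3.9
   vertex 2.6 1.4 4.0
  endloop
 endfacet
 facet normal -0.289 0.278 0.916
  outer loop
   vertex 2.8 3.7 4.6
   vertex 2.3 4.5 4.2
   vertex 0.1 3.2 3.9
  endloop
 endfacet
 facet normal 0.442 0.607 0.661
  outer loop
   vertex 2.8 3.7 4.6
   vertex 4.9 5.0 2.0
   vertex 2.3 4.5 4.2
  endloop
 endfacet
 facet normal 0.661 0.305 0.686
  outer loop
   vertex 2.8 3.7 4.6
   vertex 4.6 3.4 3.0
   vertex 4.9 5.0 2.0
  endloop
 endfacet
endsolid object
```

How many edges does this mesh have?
24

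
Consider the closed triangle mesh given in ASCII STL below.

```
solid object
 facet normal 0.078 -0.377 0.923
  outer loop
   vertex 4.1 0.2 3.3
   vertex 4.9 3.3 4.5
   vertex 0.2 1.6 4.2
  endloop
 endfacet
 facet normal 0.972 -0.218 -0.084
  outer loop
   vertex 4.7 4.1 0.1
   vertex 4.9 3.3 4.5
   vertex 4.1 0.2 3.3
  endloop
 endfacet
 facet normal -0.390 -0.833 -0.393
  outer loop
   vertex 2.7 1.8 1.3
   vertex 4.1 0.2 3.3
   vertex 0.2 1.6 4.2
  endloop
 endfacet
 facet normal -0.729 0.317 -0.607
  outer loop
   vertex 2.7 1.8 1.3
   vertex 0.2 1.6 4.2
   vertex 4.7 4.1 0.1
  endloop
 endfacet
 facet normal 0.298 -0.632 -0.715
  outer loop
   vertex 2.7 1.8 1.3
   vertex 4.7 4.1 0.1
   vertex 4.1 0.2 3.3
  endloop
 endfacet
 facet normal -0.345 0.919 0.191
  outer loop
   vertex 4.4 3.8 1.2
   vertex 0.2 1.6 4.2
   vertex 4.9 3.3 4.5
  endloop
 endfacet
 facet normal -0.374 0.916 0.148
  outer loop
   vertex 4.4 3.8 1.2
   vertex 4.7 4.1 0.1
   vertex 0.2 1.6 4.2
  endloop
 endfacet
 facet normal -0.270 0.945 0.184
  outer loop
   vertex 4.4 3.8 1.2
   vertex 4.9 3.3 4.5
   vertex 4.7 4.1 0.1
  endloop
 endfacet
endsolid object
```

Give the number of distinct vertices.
6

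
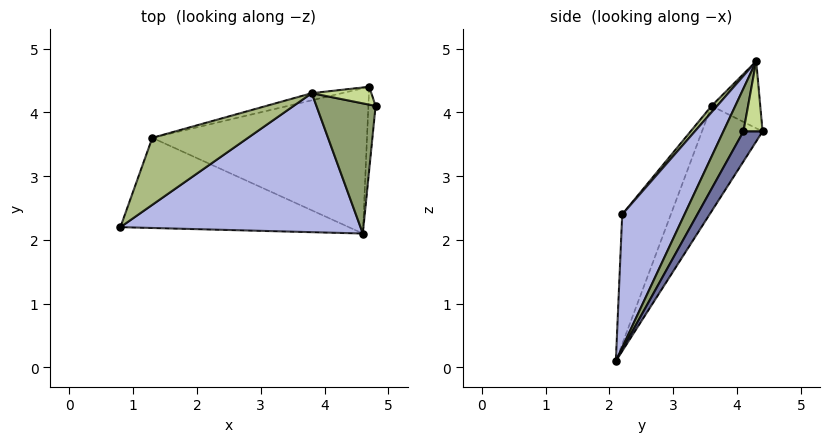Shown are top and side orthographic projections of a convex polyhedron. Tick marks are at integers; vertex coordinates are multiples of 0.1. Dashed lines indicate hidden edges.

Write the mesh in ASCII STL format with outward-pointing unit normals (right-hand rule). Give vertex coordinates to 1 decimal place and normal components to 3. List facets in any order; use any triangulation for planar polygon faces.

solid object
 facet normal 0.925 0.308 -0.223
  outer loop
   vertex 4.7 4.4 3.7
   vertex 4.8 4.1 3.7
   vertex 4.6 2.1 0.1
  endloop
 endfacet
 facet normal -0.311 0.776 -0.548
  outer loop
   vertex 1.3 3.6 4.1
   vertex 4.6 2.1 0.1
   vertex 0.8 2.2 2.4
  endloop
 endfacet
 facet normal -0.253 0.818 -0.516
  outer loop
   vertex 1.3 3.6 4.1
   vertex 4.7 4.4 3.7
   vertex 4.6 2.1 0.1
  endloop
 endfacet
 facet normal 0.247 -0.861 0.445
  outer loop
   vertex 3.8 4.3 4.8
   vertex 0.8 2.2 2.4
   vertex 4.6 2.1 0.1
  endloop
 endfacet
 facet normal 0.323 -0.835 0.446
  outer loop
   vertex 3.8 4.3 4.8
   vertex 4.6 2.1 0.1
   vertex 4.8 4.1 3.7
  endloop
 endfacet
 facet normal 0.042 -0.777 0.628
  outer loop
   vertex 3.8 4.3 4.8
   vertex 1.3 3.6 4.1
   vertex 0.8 2.2 2.4
  endloop
 endfacet
 facet normal 0.739 0.246 0.627
  outer loop
   vertex 3.8 4.3 4.8
   vertex 4.8 4.1 3.7
   vertex 4.7 4.4 3.7
  endloop
 endfacet
 facet normal -0.240 0.965 -0.108
  outer loop
   vertex 3.8 4.3 4.8
   vertex 4.7 4.4 3.7
   vertex 1.3 3.6 4.1
  endloop
 endfacet
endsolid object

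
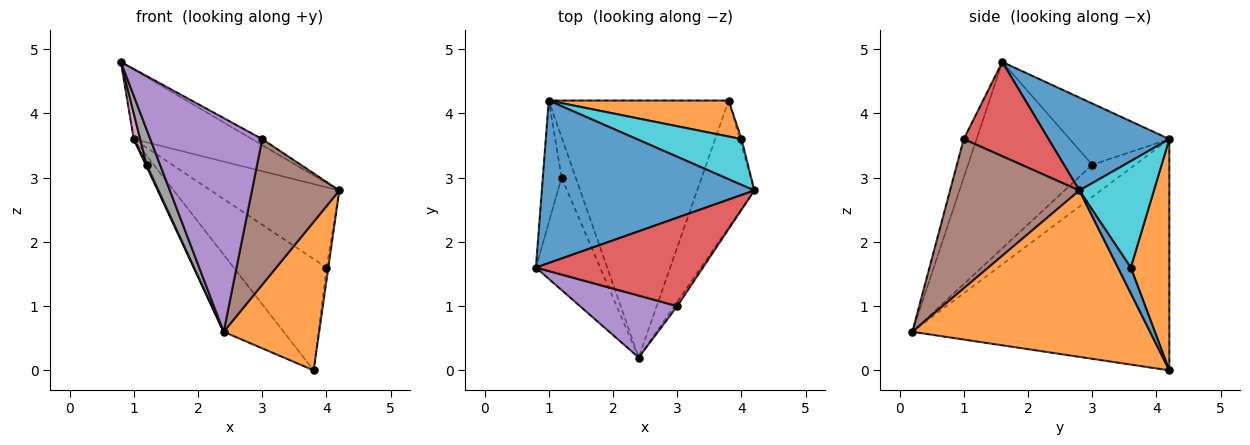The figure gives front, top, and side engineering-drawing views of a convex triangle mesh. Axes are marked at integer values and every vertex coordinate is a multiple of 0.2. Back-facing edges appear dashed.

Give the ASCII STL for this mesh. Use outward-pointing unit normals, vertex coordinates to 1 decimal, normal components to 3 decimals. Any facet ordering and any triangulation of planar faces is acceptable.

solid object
 facet normal 0.373 0.365 0.853
  outer loop
   vertex 1.0 4.2 3.6
   vertex 0.8 1.6 4.8
   vertex 4.2 2.8 2.8
  endloop
 endfacet
 facet normal 0.884 -0.355 -0.304
  outer loop
   vertex 3.8 4.2 0.0
   vertex 4.2 2.8 2.8
   vertex 2.4 0.2 0.6
  endloop
 endfacet
 facet normal -0.776 0.181 -0.604
  outer loop
   vertex 3.8 4.2 0.0
   vertex 2.4 0.2 0.6
   vertex 1.0 4.2 3.6
  endloop
 endfacet
 facet normal 0.490 0.059 0.869
  outer loop
   vertex 3.0 1.0 3.6
   vertex 4.2 2.8 2.8
   vertex 0.8 1.6 4.8
  endloop
 endfacet
 facet normal -0.110 -0.955 0.277
  outer loop
   vertex 3.0 1.0 3.6
   vertex 0.8 1.6 4.8
   vertex 2.4 0.2 0.6
  endloop
 endfacet
 facet normal 0.829 -0.560 -0.016
  outer loop
   vertex 3.0 1.0 3.6
   vertex 2.4 0.2 0.6
   vertex 4.2 2.8 2.8
  endloop
 endfacet
 facet normal -0.954 -0.062 -0.292
  outer loop
   vertex 1.2 3.0 3.2
   vertex 0.8 1.6 4.8
   vertex 1.0 4.2 3.6
  endloop
 endfacet
 facet normal -0.940 -0.102 -0.324
  outer loop
   vertex 1.2 3.0 3.2
   vertex 2.4 0.2 0.6
   vertex 0.8 1.6 4.8
  endloop
 endfacet
 facet normal -0.915 -0.018 -0.403
  outer loop
   vertex 1.2 3.0 3.2
   vertex 1.0 4.2 3.6
   vertex 2.4 0.2 0.6
  endloop
 endfacet
 facet normal 0.450 0.776 0.442
  outer loop
   vertex 4.0 3.6 1.6
   vertex 1.0 4.2 3.6
   vertex 4.2 2.8 2.8
  endloop
 endfacet
 facet normal 0.987 0.141 -0.071
  outer loop
   vertex 4.0 3.6 1.6
   vertex 4.2 2.8 2.8
   vertex 3.8 4.2 0.0
  endloop
 endfacet
 facet normal 0.368 0.885 0.286
  outer loop
   vertex 4.0 3.6 1.6
   vertex 3.8 4.2 0.0
   vertex 1.0 4.2 3.6
  endloop
 endfacet
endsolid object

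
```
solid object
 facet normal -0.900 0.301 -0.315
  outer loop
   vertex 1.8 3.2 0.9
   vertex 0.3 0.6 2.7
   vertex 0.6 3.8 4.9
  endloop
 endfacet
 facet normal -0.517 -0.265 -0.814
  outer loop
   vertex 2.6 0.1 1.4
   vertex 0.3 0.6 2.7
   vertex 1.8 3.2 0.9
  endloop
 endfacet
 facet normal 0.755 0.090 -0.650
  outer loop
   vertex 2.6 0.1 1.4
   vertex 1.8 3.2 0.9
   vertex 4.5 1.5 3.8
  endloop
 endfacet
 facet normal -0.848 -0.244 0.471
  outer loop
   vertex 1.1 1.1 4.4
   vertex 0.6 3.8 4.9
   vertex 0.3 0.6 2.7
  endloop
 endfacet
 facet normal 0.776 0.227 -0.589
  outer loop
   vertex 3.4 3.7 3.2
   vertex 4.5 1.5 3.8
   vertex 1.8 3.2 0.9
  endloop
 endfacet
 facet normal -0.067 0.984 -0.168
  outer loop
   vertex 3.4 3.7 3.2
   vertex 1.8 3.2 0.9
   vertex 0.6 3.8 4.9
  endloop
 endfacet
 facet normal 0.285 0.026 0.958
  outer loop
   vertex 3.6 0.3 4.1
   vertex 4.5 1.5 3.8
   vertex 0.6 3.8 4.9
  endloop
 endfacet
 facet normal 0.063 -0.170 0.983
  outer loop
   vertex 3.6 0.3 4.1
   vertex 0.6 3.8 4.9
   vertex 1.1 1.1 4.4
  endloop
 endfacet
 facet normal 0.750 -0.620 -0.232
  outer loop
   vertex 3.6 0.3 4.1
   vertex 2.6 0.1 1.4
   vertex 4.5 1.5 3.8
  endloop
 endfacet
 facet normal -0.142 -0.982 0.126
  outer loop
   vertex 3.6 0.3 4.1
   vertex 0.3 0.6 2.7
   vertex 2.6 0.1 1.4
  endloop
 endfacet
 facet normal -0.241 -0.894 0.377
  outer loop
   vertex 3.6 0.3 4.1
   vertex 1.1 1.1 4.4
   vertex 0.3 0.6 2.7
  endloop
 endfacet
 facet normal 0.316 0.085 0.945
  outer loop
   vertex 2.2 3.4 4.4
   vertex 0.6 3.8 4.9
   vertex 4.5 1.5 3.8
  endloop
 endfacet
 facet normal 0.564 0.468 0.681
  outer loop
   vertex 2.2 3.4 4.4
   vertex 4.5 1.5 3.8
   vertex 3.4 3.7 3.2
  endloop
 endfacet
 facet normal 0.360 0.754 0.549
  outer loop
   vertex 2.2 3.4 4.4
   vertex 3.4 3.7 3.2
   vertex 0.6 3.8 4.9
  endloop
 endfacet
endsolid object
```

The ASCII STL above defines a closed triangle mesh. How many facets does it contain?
14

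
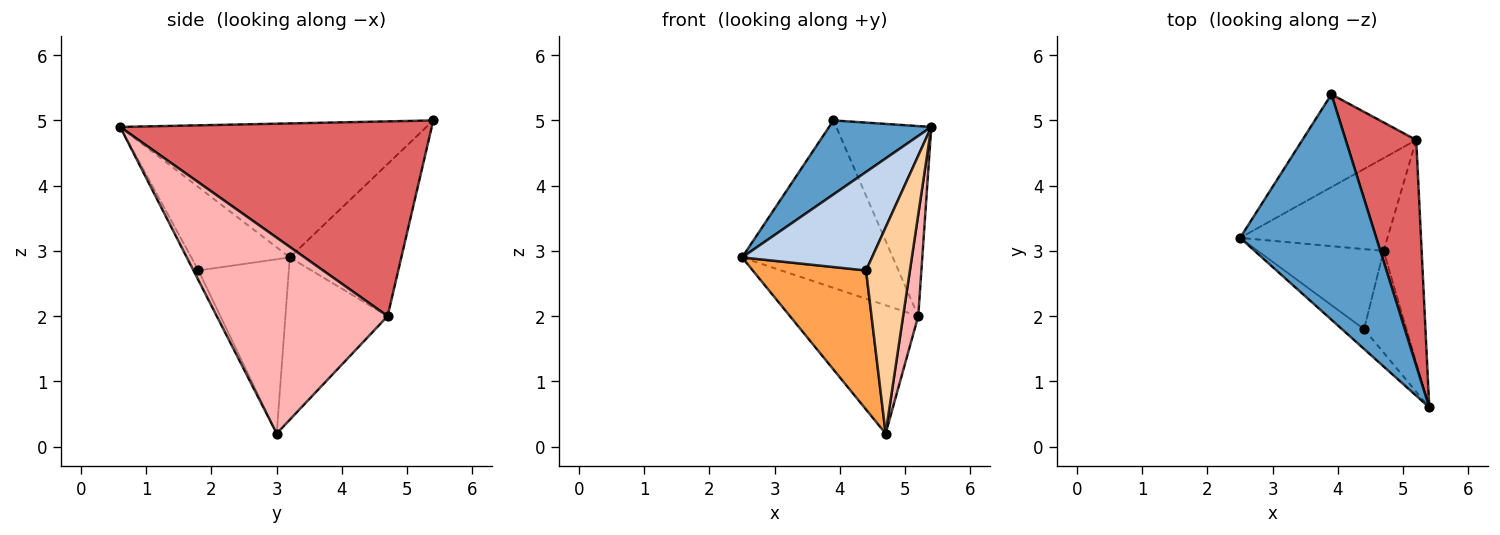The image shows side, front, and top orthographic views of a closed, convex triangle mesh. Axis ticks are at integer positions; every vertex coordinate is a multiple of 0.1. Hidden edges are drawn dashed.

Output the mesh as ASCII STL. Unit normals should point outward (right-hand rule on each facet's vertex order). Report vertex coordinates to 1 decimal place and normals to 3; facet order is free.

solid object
 facet normal -0.683 -0.228 0.694
  outer loop
   vertex 3.9 5.4 5.0
   vertex 2.5 3.2 2.9
   vertex 5.4 0.6 4.9
  endloop
 endfacet
 facet normal -0.596 -0.787 -0.158
  outer loop
   vertex 4.4 1.8 2.7
   vertex 5.4 0.6 4.9
   vertex 2.5 3.2 2.9
  endloop
 endfacet
 facet normal -0.569 -0.713 -0.410
  outer loop
   vertex 4.4 1.8 2.7
   vertex 2.5 3.2 2.9
   vertex 4.7 3.0 0.2
  endloop
 endfacet
 facet normal -0.102 -0.892 -0.440
  outer loop
   vertex 4.4 1.8 2.7
   vertex 4.7 3.0 0.2
   vertex 5.4 0.6 4.9
  endloop
 endfacet
 facet normal -0.544 0.734 -0.407
  outer loop
   vertex 5.2 4.7 2.0
   vertex 2.5 3.2 2.9
   vertex 3.9 5.4 5.0
  endloop
 endfacet
 facet normal -0.542 0.681 -0.492
  outer loop
   vertex 5.2 4.7 2.0
   vertex 4.7 3.0 0.2
   vertex 2.5 3.2 2.9
  endloop
 endfacet
 facet normal 0.904 0.276 0.327
  outer loop
   vertex 5.2 4.7 2.0
   vertex 3.9 5.4 5.0
   vertex 5.4 0.6 4.9
  endloop
 endfacet
 facet normal 0.978 -0.087 -0.190
  outer loop
   vertex 5.2 4.7 2.0
   vertex 5.4 0.6 4.9
   vertex 4.7 3.0 0.2
  endloop
 endfacet
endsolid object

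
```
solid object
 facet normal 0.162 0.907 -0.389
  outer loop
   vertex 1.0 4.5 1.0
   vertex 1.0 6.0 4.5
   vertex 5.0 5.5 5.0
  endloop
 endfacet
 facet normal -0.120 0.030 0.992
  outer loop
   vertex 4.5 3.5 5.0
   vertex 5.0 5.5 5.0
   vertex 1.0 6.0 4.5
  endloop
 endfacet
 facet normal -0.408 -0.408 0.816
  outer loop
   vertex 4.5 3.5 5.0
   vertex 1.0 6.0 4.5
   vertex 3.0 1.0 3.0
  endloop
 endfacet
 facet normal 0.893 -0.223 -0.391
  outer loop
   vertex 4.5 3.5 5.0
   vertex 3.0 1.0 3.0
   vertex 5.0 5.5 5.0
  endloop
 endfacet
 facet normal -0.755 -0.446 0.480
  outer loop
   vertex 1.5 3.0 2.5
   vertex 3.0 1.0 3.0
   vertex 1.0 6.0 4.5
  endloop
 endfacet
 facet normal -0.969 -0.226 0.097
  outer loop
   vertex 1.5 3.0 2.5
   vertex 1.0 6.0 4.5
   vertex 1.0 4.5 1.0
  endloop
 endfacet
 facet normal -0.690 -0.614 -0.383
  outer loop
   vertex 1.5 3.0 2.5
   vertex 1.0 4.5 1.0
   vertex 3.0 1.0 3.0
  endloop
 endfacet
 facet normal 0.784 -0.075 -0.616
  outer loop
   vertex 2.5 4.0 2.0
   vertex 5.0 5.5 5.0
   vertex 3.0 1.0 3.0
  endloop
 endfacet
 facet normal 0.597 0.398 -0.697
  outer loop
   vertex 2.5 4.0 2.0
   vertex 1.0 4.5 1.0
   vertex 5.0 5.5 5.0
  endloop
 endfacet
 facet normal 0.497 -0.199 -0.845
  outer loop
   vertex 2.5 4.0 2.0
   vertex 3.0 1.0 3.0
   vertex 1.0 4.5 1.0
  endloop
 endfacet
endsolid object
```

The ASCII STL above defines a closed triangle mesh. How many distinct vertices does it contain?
7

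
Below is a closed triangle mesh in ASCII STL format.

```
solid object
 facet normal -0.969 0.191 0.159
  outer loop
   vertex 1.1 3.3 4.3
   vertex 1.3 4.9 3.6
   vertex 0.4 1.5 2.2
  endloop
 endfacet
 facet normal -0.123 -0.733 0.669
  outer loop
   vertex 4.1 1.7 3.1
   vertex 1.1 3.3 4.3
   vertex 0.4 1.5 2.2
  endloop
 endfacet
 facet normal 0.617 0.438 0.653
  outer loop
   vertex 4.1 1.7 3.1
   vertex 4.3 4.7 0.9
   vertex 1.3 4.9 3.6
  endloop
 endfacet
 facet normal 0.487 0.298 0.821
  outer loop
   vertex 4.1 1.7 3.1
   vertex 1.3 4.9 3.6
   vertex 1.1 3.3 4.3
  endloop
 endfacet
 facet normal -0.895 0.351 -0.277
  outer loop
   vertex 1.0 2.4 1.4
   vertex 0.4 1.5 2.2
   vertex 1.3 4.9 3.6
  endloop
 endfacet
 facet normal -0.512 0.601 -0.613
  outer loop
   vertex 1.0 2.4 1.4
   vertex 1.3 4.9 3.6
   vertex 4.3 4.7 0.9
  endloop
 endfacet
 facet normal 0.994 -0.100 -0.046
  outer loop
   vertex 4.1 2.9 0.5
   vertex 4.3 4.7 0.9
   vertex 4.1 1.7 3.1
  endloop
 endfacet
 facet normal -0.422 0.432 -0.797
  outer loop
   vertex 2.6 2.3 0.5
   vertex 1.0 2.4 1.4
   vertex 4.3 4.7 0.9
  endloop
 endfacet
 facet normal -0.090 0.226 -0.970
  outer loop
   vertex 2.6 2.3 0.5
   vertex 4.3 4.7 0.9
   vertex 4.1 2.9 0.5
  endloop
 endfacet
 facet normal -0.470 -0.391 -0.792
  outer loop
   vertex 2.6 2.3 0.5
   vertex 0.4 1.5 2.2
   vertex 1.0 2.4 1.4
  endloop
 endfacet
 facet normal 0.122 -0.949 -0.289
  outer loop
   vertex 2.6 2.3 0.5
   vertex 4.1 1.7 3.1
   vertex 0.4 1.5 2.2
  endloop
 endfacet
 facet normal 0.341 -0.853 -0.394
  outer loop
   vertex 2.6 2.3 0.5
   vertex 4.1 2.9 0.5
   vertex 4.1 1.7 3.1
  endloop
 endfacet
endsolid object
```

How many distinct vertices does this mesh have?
8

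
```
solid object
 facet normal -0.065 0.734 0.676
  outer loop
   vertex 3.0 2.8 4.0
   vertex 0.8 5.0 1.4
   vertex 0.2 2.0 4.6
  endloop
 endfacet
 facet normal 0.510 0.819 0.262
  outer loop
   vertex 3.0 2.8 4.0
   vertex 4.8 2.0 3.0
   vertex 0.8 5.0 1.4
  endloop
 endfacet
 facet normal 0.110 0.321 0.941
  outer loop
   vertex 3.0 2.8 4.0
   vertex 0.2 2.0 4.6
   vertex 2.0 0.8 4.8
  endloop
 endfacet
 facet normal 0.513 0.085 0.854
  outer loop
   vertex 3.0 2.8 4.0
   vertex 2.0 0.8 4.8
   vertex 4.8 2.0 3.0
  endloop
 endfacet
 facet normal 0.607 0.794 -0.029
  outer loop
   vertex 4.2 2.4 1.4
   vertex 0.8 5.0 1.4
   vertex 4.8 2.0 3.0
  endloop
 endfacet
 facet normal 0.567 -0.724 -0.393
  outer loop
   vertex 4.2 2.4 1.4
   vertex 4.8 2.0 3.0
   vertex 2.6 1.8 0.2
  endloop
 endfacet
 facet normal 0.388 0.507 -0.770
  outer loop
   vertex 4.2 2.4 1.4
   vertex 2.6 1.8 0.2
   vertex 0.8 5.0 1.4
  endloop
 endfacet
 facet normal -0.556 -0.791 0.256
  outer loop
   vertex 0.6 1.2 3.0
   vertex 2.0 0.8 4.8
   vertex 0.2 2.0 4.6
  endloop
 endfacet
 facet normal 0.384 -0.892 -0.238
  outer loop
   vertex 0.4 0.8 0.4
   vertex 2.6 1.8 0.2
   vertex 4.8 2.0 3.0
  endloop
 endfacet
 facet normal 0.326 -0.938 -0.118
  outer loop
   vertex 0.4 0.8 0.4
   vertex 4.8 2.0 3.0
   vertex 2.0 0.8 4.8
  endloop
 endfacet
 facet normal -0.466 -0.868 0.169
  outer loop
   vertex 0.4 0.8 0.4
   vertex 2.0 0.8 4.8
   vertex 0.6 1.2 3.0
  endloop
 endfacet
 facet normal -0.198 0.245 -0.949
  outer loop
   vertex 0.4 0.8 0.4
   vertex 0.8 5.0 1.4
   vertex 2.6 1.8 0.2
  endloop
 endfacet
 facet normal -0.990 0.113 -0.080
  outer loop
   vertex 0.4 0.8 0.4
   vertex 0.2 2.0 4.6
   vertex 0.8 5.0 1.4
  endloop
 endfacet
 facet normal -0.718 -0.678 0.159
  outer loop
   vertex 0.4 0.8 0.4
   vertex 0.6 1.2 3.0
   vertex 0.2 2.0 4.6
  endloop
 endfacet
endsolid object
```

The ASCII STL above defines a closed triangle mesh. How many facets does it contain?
14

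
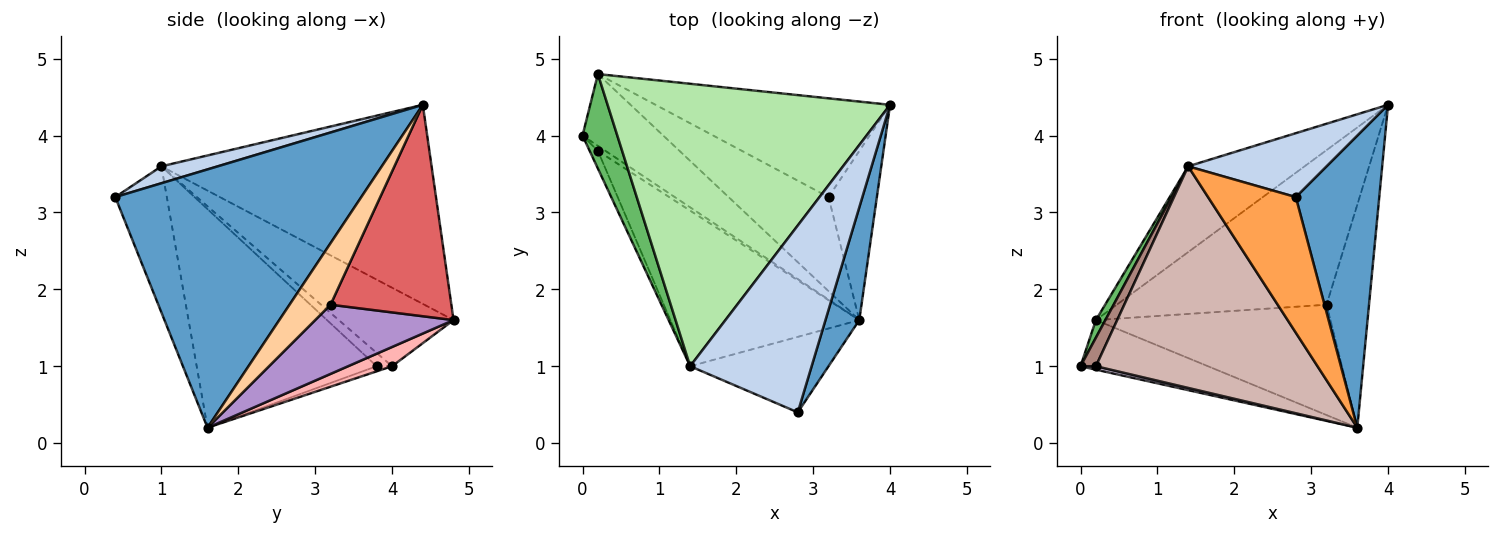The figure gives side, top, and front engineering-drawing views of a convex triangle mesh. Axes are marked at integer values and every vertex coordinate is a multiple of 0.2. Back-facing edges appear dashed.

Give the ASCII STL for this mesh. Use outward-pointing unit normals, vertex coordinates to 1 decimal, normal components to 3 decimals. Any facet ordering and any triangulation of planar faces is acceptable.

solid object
 facet normal 0.940 -0.319 0.123
  outer loop
   vertex 3.6 1.6 0.2
   vertex 4.0 4.4 4.4
   vertex 2.8 0.4 3.2
  endloop
 endfacet
 facet normal 0.131 -0.321 0.938
  outer loop
   vertex 1.4 1.0 3.6
   vertex 2.8 0.4 3.2
   vertex 4.0 4.4 4.4
  endloop
 endfacet
 facet normal -0.457 -0.777 -0.433
  outer loop
   vertex 1.4 1.0 3.6
   vertex 3.6 1.6 0.2
   vertex 2.8 0.4 3.2
  endloop
 endfacet
 facet normal 0.610 0.631 -0.479
  outer loop
   vertex 3.2 3.2 1.8
   vertex 4.0 4.4 4.4
   vertex 3.6 1.6 0.2
  endloop
 endfacet
 facet normal -0.912 -0.075 0.404
  outer loop
   vertex 0.2 4.8 1.6
   vertex 0.0 4.0 1.0
   vertex 1.4 1.0 3.6
  endloop
 endfacet
 facet normal -0.559 0.241 0.793
  outer loop
   vertex 0.2 4.8 1.6
   vertex 1.4 1.0 3.6
   vertex 4.0 4.4 4.4
  endloop
 endfacet
 facet normal 0.437 0.758 -0.484
  outer loop
   vertex 0.2 4.8 1.6
   vertex 4.0 4.4 4.4
   vertex 3.2 3.2 1.8
  endloop
 endfacet
 facet normal 0.192 0.558 -0.808
  outer loop
   vertex 0.2 4.8 1.6
   vertex 3.6 1.6 0.2
   vertex 0.0 4.0 1.0
  endloop
 endfacet
 facet normal 0.410 0.694 -0.592
  outer loop
   vertex 0.2 4.8 1.6
   vertex 3.2 3.2 1.8
   vertex 3.6 1.6 0.2
  endloop
 endfacet
 facet normal -0.485 -0.485 -0.728
  outer loop
   vertex 0.2 3.8 1.0
   vertex 0.0 4.0 1.0
   vertex 3.6 1.6 0.2
  endloop
 endfacet
 facet normal -0.648 -0.648 -0.399
  outer loop
   vertex 0.2 3.8 1.0
   vertex 1.4 1.0 3.6
   vertex 0.0 4.0 1.0
  endloop
 endfacet
 facet normal -0.554 -0.682 -0.478
  outer loop
   vertex 0.2 3.8 1.0
   vertex 3.6 1.6 0.2
   vertex 1.4 1.0 3.6
  endloop
 endfacet
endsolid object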